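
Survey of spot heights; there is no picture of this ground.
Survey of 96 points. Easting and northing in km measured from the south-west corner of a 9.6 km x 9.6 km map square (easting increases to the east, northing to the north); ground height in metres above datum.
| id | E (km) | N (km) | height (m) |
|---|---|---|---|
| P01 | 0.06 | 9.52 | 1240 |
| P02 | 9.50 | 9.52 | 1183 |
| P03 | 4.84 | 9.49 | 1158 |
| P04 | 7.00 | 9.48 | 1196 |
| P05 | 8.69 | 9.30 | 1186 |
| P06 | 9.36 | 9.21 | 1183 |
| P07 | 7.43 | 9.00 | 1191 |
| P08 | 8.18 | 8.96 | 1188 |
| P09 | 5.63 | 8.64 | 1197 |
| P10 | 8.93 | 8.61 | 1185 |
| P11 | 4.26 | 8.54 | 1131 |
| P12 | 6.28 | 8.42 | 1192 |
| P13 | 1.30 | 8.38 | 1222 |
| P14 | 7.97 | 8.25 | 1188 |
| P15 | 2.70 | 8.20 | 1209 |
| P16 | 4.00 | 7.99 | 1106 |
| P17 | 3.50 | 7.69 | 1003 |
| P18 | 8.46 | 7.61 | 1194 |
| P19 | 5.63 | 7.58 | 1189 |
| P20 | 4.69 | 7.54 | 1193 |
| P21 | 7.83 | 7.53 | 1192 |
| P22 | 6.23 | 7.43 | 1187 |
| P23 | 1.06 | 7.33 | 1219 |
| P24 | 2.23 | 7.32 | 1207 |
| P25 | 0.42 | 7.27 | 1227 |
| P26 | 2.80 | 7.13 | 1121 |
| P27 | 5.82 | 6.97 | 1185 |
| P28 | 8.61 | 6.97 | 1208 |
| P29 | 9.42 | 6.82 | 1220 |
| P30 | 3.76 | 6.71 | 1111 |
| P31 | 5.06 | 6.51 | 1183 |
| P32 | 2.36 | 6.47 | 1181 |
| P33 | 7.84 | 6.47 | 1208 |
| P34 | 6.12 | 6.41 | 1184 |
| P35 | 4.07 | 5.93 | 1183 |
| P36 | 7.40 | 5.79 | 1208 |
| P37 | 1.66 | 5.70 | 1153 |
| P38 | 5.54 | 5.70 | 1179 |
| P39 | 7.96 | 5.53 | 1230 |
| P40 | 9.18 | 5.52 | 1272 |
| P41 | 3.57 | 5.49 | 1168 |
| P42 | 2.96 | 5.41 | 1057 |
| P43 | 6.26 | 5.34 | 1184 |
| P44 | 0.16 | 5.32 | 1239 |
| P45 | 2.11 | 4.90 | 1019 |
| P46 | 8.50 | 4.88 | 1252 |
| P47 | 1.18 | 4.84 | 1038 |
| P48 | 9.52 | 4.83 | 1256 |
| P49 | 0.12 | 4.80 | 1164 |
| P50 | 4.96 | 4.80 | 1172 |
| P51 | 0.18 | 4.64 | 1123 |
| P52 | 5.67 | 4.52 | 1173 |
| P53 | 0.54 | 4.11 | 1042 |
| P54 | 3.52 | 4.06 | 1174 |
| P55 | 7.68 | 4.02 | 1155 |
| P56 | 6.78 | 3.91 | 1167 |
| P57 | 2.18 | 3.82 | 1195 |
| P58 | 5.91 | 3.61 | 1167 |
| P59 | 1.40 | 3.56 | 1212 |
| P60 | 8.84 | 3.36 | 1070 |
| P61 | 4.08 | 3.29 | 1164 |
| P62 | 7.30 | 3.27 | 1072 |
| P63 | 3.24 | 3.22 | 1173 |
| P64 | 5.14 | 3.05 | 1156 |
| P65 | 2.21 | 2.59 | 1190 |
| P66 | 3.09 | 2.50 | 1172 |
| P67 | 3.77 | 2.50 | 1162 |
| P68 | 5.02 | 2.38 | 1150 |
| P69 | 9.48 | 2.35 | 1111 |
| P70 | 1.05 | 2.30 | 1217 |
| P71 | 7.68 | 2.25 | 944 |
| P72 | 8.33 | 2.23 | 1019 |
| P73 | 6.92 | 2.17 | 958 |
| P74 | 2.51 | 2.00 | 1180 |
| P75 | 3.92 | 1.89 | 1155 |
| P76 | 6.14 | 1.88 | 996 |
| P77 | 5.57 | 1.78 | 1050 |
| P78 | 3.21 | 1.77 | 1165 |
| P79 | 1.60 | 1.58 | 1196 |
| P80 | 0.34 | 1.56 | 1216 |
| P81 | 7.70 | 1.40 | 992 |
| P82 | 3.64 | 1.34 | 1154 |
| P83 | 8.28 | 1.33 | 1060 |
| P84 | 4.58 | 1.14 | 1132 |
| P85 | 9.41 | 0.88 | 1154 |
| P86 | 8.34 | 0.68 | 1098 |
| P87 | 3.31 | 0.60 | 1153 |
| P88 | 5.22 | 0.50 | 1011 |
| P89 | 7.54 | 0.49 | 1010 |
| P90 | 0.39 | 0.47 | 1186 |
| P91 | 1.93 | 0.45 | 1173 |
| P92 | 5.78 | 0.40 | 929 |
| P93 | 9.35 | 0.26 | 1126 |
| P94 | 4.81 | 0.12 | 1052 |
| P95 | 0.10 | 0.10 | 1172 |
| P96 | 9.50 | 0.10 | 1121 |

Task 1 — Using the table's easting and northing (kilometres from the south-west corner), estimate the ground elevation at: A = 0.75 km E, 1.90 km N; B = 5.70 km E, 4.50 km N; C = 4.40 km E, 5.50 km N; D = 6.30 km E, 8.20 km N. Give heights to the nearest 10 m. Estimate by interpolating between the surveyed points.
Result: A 1220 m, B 1170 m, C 1180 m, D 1190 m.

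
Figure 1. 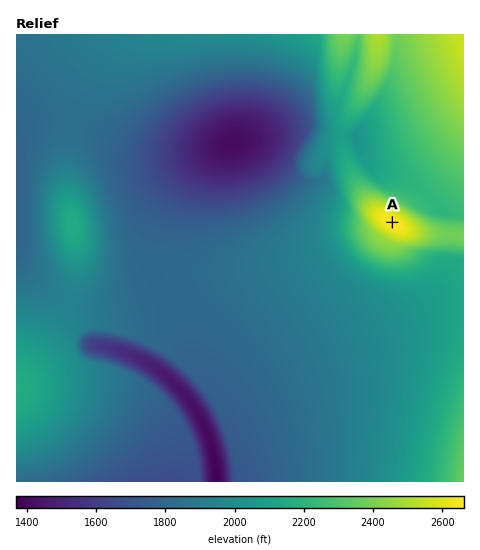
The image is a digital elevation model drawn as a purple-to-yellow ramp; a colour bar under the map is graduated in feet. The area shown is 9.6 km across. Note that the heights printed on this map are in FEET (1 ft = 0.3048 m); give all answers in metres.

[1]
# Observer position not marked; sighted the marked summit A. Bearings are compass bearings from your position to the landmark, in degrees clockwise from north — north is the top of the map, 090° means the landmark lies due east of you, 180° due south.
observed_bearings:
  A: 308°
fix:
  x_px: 433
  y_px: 254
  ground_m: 668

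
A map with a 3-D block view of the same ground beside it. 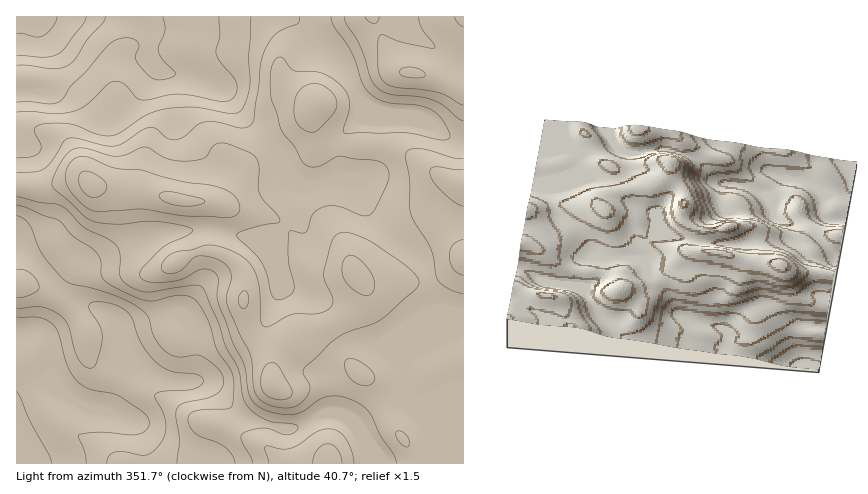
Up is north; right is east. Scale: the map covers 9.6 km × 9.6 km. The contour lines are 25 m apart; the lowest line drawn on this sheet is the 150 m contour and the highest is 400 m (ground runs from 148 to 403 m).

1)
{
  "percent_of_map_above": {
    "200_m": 93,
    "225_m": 86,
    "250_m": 77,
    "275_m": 68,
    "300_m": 62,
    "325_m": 45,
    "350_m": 19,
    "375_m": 5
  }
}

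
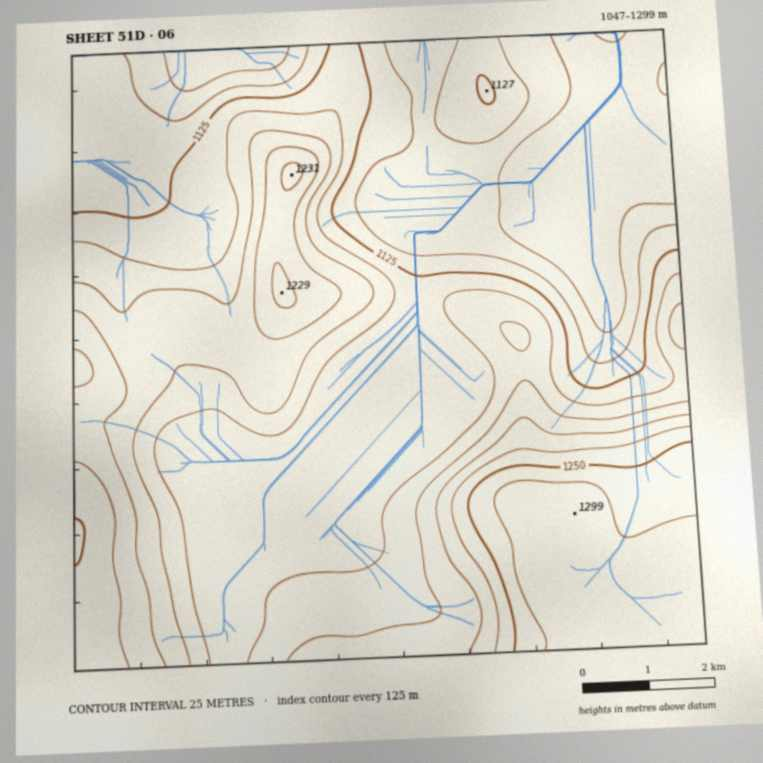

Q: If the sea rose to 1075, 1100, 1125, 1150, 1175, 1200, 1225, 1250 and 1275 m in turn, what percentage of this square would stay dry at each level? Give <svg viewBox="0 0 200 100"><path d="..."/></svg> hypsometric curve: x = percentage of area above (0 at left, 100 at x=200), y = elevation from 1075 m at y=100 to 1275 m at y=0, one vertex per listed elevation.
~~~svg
<svg viewBox="0 0 200 100"><path d="M180 100l-19-12-22-13-46-13-28-12-24-12-13-13-9-13-6-12"/></svg>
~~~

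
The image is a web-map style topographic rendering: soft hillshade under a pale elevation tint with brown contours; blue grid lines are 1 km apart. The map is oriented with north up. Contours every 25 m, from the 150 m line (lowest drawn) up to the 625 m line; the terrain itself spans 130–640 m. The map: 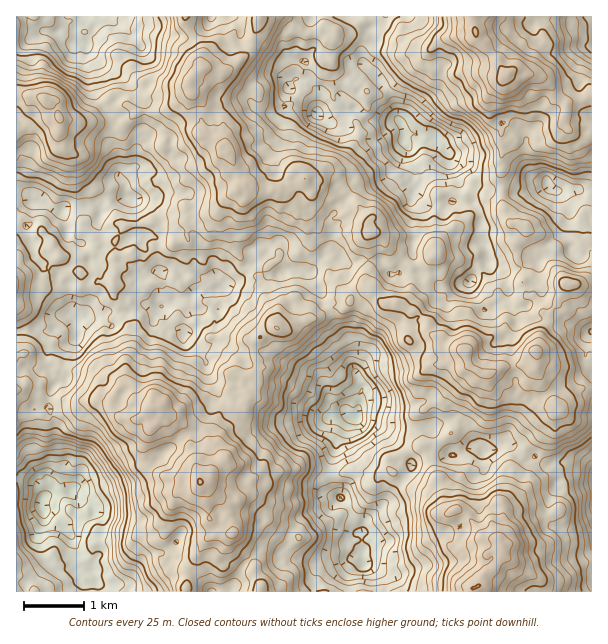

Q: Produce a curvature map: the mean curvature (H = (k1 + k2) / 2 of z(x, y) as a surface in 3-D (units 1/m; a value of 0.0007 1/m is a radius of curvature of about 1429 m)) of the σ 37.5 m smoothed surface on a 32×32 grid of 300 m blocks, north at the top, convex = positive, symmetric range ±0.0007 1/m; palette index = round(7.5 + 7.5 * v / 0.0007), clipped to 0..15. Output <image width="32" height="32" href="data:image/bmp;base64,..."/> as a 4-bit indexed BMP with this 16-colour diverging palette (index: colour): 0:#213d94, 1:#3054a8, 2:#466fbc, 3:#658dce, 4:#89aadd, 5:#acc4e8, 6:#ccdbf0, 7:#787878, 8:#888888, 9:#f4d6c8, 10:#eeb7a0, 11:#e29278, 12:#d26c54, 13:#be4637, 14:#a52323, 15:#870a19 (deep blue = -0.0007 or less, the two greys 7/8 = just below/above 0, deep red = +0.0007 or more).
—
<image width="32" height="32" href="data:image/bmp;base64,Qk12AgAAAAAAAHYAAAAoAAAAIAAAACAAAAABAAQAAAAAAAACAAATCwAAEwsAABAAAAAAAAAAlD0hAKhUMAC8b0YAzo1lAN2qiQDoxKwA8NvMAHh4eACIiIgAyNb0AKC37gB4kuIAVGzSADdGvgAjI6UAGQqHAEuVRAePFQ+aJ1pRiP+1fcWkdklqmn1MGTcghVFWu6VXNrV36Ve6hEqWVkjKqb5rmVRVl9iAyvaZ2FJ0iTrNcXpAugCn1aaUqEV2ZL/2iWf1cHBkqbnHqnkxD0iWhNujmTGENbq56Fq7WsnWb4NYl6dnQDy0Cn7Iq9GZ13MFOTRECltZfVZ6OWNnWGe5wkJsunxsX8m5ZpYYAwF5glWjm9xFnNhu2miso3M0KKhZyXrZtxWai4pYfGhokF6Um7SYWVaYyYZ4DIuFOAaG6qvousP2YLjXg3V5aWhzD1j8E/+kFKJyk2Kny/2WJYqMW5V4UMYjV4V4ZHbl6bnZtJc3Woloimx3ZoVojUW6y4VExqSrtzqLV3hjWiQsXiRYMIWm/4XYWbhmdaaoZSVXj7gaRjBaZJhFypeCNKSux39Ta5mMbjxNu2ioh2q1bdZm1V75R0IGOAV6e9eYpZzBNzS6VWszqYZaZTnJt8Z3FU6ph1AjiJxgQ4iZqE/dynmWJtsQpzb8l4qTn5RYeoZgoyOrrMuW1nhzOtuKa4BLc0Ay2SjoSMqmyKdpZjkFeBBaq7J10t/1bJWNhh1IaV6VaHjNVqlblUWJrpxmNGmXCrmq3895TRI8oGzn+Dd/EozDJLunWAdDazSVt15HbaZ7rq+lW3R3eYZkTwZfiZ+ZaxOcNyhK"/>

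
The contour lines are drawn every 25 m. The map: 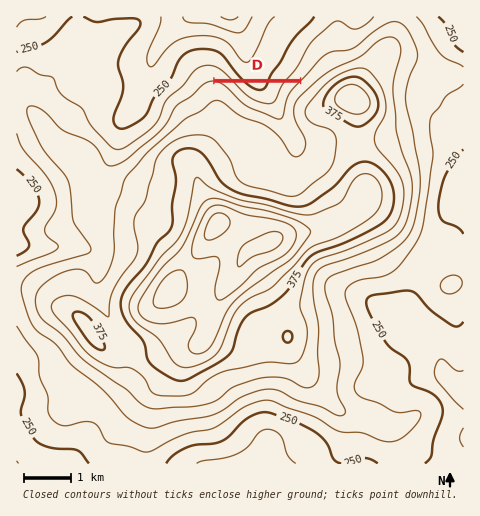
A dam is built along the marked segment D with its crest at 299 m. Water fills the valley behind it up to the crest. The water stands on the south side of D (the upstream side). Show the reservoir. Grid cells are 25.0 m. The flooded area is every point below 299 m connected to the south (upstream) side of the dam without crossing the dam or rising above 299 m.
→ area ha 71.8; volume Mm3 16.51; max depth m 57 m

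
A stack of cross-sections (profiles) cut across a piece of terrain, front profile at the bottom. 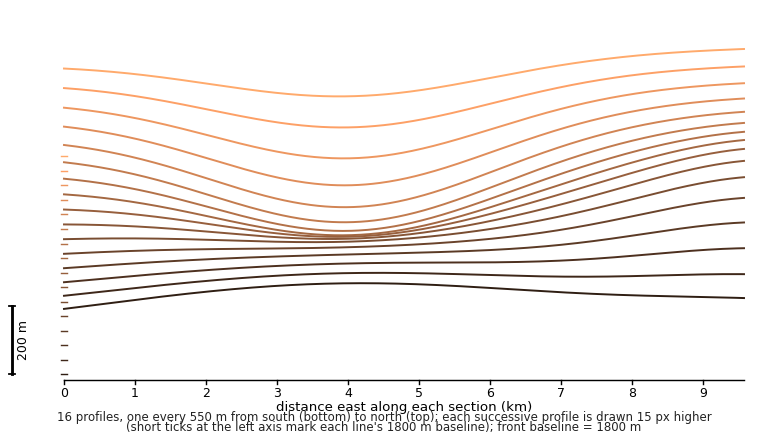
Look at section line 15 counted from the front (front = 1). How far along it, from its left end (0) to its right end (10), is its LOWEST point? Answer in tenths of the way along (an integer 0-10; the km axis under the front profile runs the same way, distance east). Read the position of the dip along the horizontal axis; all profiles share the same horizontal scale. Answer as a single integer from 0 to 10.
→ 4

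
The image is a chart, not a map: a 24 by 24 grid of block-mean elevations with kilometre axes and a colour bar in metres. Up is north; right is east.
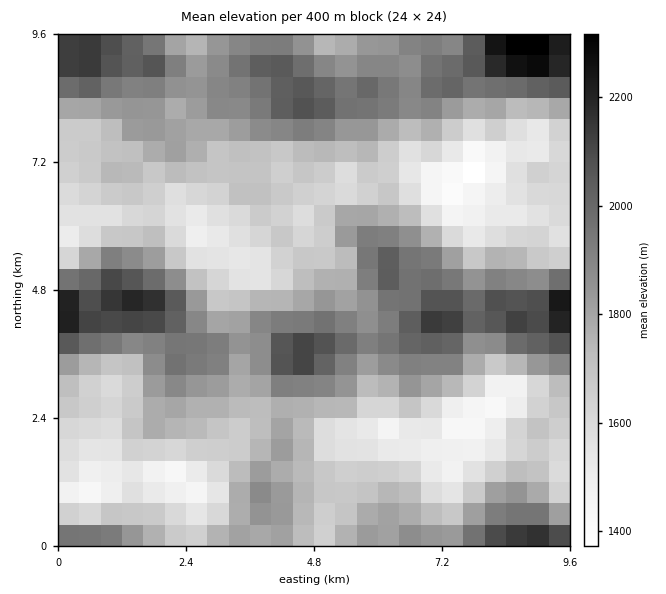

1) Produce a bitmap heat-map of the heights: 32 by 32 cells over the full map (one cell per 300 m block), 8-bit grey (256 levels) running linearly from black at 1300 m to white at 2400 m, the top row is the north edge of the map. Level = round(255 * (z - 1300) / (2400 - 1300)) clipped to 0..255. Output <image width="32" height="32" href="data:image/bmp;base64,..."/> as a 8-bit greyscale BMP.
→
<image width="32" height="32" href="data:image/bmp;base64,Qk02CAAAAAAAADYEAAAoAAAAIAAAACAAAAABAAgAAAAAAAAEAAATCwAAEwsAAAABAAAAAAAAAAAAAAEBAQACAgIAAwMDAAQEBAAFBQUABgYGAAcHBwAICAgACQkJAAoKCgALCwsADAwMAA0NDQAODg4ADw8PABAQEAAREREAEhISABMTEwAUFBQAFRUVABYWFgAXFxcAGBgYABkZGQAaGhoAGxsbABwcHAAdHR0AHh4eAB8fHwAgICAAISEhACIiIgAjIyMAJCQkACUlJQAmJiYAJycnACgoKAApKSkAKioqACsrKwAsLCwALS0tAC4uLgAvLy8AMDAwADExMQAyMjIAMzMzADQ0NAA1NTUANjY2ADc3NwA4ODgAOTk5ADo6OgA7OzsAPDw8AD09PQA+Pj4APz8/AEBAQABBQUEAQkJCAENDQwBEREQARUVFAEZGRgBHR0cASEhIAElJSQBKSkoAS0tLAExMTABNTU0ATk5OAE9PTwBQUFAAUVFRAFJSUgBTU1MAVFRUAFVVVQBWVlYAV1dXAFhYWABZWVkAWlpaAFtbWwBcXFwAXV1dAF5eXgBfX18AYGBgAGFhYQBiYmIAY2NjAGRkZABlZWUAZmZmAGdnZwBoaGgAaWlpAGpqagBra2sAbGxsAG1tbQBubm4Ab29vAHBwcABxcXEAcnJyAHNzcwB0dHQAdXV1AHZ2dgB3d3cAeHh4AHl5eQB6enoAe3t7AHx8fAB9fX0Afn5+AH9/fwCAgIAAgYGBAIKCggCDg4MAhISEAIWFhQCGhoYAh4eHAIiIiACJiYkAioqKAIuLiwCMjIwAjY2NAI6OjgCPj48AkJCQAJGRkQCSkpIAk5OTAJSUlACVlZUAlpaWAJeXlwCYmJgAmZmZAJqamgCbm5sAnJycAJ2dnQCenp4An5+fAKCgoAChoaEAoqKiAKOjowCkpKQApaWlAKampgCnp6cAqKioAKmpqQCqqqoAq6urAKysrACtra0Arq6uAK+vrwCwsLAAsbGxALKysgCzs7MAtLS0ALW1tQC2trYAt7e3ALi4uAC5ubkAurq6ALu7uwC8vLwAvb29AL6+vgC/v78AwMDAAMHBwQDCwsIAw8PDAMTExADFxcUAxsbGAMfHxwDIyMgAycnJAMrKygDLy8sAzMzMAM3NzQDOzs4Az8/PANDQ0ADR0dEA0tLSANPT0wDU1NQA1dXVANbW1gDX19cA2NjYANnZ2QDa2toA29vbANzc3ADd3d0A3t7eAN/f3wDg4OAA4eHhAOLi4gDj4+MA5OTkAOXl5QDm5uYA5+fnAOjo6ADp6ekA6urqAOvr6wDs7OwA7e3tAO7u7gDv7+8A8PDwAPHx8QDy8vIA8/PzAPT09AD19fUA9vb2APf39wD4+PgA+fn5APr6+gD7+/sA/Pz8AP39/QD+/v4A////AKKXppWGdmhUT2Vzd3B3cWBQXnF7dn+JgYCHtb/Ly8+6bmdsc2hfWUtDTV9xdYB0X09WbHt6eHRnYnOQoKKhqYk5KzRCSU1HOioxSXaHhXJmVldgZ21uY1hMY3mLj5J8YCsdJSs/Ni4mIStMdYaFcWdZV1NaZGpSOjNCXnh8d15FPCkpLjgpIBotNVJofHRoZV1WTFdVUUowKTNKVmhiWkBGPTc4Q0E3N0ZMUlxudHZkSEVLRT86NiknJjU8Tk1QREE9Nz5UXFxYWVdSUWB0eWBEMzY1KSozMC4nLjJHW1dLTElIRVhsdGloX1xSXW53YEQ/PDEjLj0yHxgkL0hZW1JXVE5LVWZ0bmpnamFeaGtpYWVaQUNTVD4qIB4dL0RcWGBZT0VKaIF/dnRyamt7gHt/gW5aWm50X09CMBseNE1bZFNJR1Nvi5KJgX5weJKmn5SRemhzh4R/fG9NNDJLZ2+DdWhfXneRnJeVhnF/p8DArJ2Ee4eQkZCRgmJebYGJkKuekYyDho6XlpeNf3+kvsC2rJeQlJ+hpKOIeYKYpaqvy7y4sa2kqpyThn18iZugqKigioqXpK/EwKGYqLqtusjfwb3AzsXGqopqZ3KBh36GjI1/go2dssbFsKy7wbrI3dW3usnNzcCogl5OWGFkYnN9dW+HnJScs7OfoLizqcLbpqOwwbarnohlU0Q7PERSZnBpepWrnpmemoeHlpKImKpddJamn4t4YUpDPjYyPVVdXFZvm7KglpuLb2x5cmlgaThNa31ycGhHMjU4OD1RVFFRYX2ZoZuVh2pSSF5bWEo+LzdKUFNgWEItLjhCSVlRSE5uipGNhXZgQy80PkZMST09Pjw7RUtLOjA3QURTUkhBUXF8d3FrXz8pIDExMzk/Rj5DQU9STEw4QkFQVVxaT0lPUFRZX1VAIxsoLjM0PUZFSUxbXF9aTUpRUVliX1dUVk9BQEtSSSwgFBcgLT1HTEpRU1xoZV9caV9gVl1eUFFdWEtDX1dBKCUhEhElPkxRS1JbWGBbbG13bmBZX1tVVGFiX11nVT86RzUcFic2NT1KUlBUX255enlyamZwdnl2gn10c3BlWFZfTTc3QzovNE1eWV9qfn17cHF3eoOOmpylno+FiYBveHpkTlFgTDxHWHl0f4GAgHlteYaMipShsLmwpJadmo6NjoR2dXhra3N5mKCbj4yLh31+iIuPlqCrtKmbm6aYjoyjp5eQmJedn6e2wb2nnqamjICFj5ilsa2lnImLl5WHiaKiqLG+xtfQxcfEwrOtsqmCcXeNmKWmppF+doCEgoGPmJumv+Dt7evRvb3Is6eZh2tkdoWIjI+LeWVkb3+AhZKNhpDH2+rn6s4="/>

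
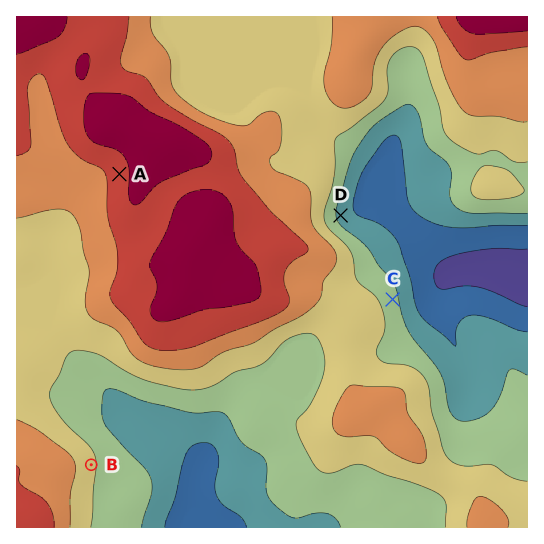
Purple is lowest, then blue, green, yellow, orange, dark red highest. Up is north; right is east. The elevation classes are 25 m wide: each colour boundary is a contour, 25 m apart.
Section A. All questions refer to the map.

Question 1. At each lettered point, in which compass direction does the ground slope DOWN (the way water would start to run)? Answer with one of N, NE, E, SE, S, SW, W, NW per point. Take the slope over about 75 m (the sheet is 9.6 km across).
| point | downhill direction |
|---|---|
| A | W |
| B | E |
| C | E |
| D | E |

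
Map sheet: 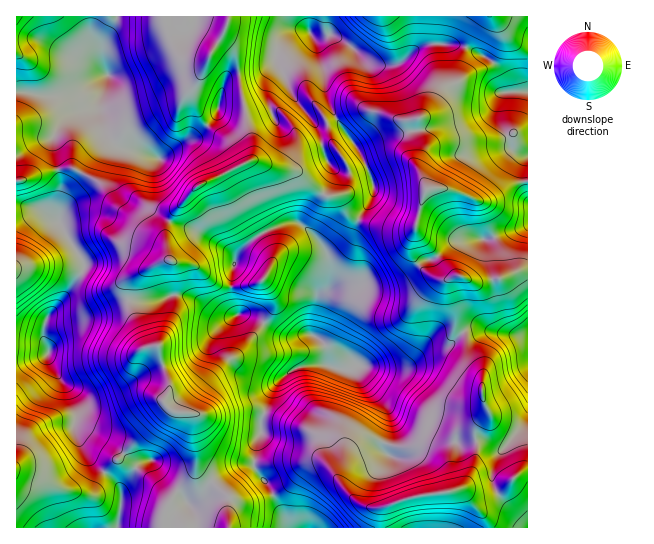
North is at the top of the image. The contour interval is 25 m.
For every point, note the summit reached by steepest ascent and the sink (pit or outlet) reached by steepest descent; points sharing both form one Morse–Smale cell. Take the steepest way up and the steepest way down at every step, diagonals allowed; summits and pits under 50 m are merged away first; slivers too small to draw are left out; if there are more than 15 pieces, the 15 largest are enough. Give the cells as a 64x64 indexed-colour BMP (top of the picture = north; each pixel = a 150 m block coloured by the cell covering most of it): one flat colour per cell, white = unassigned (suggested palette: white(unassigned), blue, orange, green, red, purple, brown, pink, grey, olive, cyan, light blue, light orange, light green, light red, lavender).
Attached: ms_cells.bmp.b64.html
<image width="64" height="64" href="data:image/bmp;base64,Qk12CAAAAAAAAHYAAAAoAAAAQAAAAEAAAAABAAQAAAAAAAAIAAATCwAAEwsAABAAAAAAAAAA////ALR3HwAOf/8ALKAsACgn1gC9Z5QAS1aMAMJ34wB/f38AIr28AM++FwDox64AeLv/AIrfmACWmP8A1bDFAJmZmZmZmZVVVSIiIiIiIiIiERERERERERERERERERERmZmZmZmZlVVVUiIiIiIiIiERERERERERERERERERERGZmZmZmZmVVVVSIiIiIiIiIREREREREREREREREREREZmZmZmZmZVVVVIiIiIiIiIRERERERERERERERERERERmZmZmZmZlVVVVSIiIiIiIhEREREREREREREREd3dERGZmZmZmZmQVVVVUiIiIiIhERERERERERERERER3d3dEZmZmZmZmQBVVVVVIiIiIhEREREREREREREREREd3d3RmZmZmZkAAAVVVVUiIiIiERERERERERERERERER3d3d2ZmZmZkAAAVVVVVSIiIiIRERERERERERERERERHd3d3ZmZmZmQAAVVVVVVIiIiIhERERERERERERERERER3d3dmZmZmQAAVVVVVVUiIiIiERERERERERERERERERHd3d2ZmZmZAFVVVVVVVSIiIiIRERERERERERERERERHd3d3ZmZmZAFVVVVVVVVIiIiIiERERERERERERERERER3d3dmZmZmVVVVVVVVVUiIiIiIRERERERERERERERERHd3d2ZmZmZVVVVVVVVIiIiIiIhERERERERERERERERER3d3ZmZmZVVVVVVVVIiIiIiIiERERERERERERERERERHd3dmZmZlVVVVVVVUiIiIiIiIhERERERERERERERERHd3d2ZmZmVVVVVVVVSIiIiIiIiEREREREREREREREREd3d3ZmZmVVVVVVVVVIiIiIiIiIhERERERERERERERER3d3dmZmVVVVVVVVVUiIiIiIiIiIRERERERERERERERHd3d2ZmVVVVVVVVVUiIiIiIiIiIiIiIzMzMzMxERERHd3d3e7pVVVVVVVVVSIiIiIiIiIiIiIjMzMzMzMREREd3d3d7u5VVVVVVVVVIiIiIiIiIiIiIiMzMzMzMzEREd3d3d3u7lVVVVVVVSIiIiIiIiIiIiIiMzMzMzMzMzMx3d3d3e7lVVVVVVVVIiIiIiIiIiIszMMzMzMzMzMzMzPd3QAA7u5VVVVVVVIiIiIiIiIiLMzMwzMzMzMzMzMzMAAAAADu7kRERVVVUiIiIiIicizMzMzDMzMzMzMzMzMwAAAAAO7u5ERERVUiIiIiInd8zMzMzMwzMzMzMzMzMzAAAAAA7u7uRERERHIiIiInd3zMzMzMzDMzMzMzMzMzMAAAAADu7u5EREREd3d3d3d3fMzMzMzMwzMzMzMzMzMAAAAAAO7u7uRERER3d3d3d3d8zMzMzMzDMzMzMzMzMwAAAAAA7u7u7kREREd3d3d3d3zMzMzMzMMzMzMzMzMzMzMzAADu7u7uREREREd3d3d3fMzMzMzMwzMzMzMzMzMzMzMwAO7u7u5EREREREd3d3d8zMzMzMzDMzMzMzMzMzMzMzAA7u7u7kRERERER3d3d3fMzMzMzMAzMzMzMzMzMzMzAADu7u7kRERERERHd3d3d3zMzMzMAAMzMzMzMzMzMzMAAO7u7kREREREREd3d3d3d8zMzMAAADMzMzMzMzMzMwAA7u7uRERERERER3d3d3d3d8zMAAAAMzNmZjMzMzMwAADu7uRERERERERHd3d3d3d3d3dwAAAGZmZmMzMzMzAAAO7uAERERERERER3d3d3d3d3d3AAC7ZmZmYzMzMzMAAAAAAAREREREREREd3d3d3d3d3dwALu2ZmZmMzMzMAAAAAAABERERERERERHd3d3d3d3d3ALu7tmZmYzMzOqoAAAAAAEREREREREREd3d3d3d3d3/7u7u2ZmZqOqqqqqAAAAAABEREREREREREd3d3d3d3//u7u2ZmZmqqqqqqqqoAAAAAREREREREREREd3d3d3///7u7ZmZmqqqqqqqqqgAAAABEREREREREREREd3/////7u7tmZmaqqqqqqqqqAAAAAARERERIRERERERE//////u7tmZmZqqqqqqqqqoAAAAAAEREiIiIRERERET/////u7u2ZmZmaqqqqqqqqgAAAAAABIiIiIiERERET/////+7u2ZmZmZqqqqqqqqqAAAAAAAIiIiIiIiERERP/////7u2ZmZmZqqqqqqqqqoAAAAAAAiIiIiIiIhERE/////7u2ZmZmZmqqqqqqqqqgAAAAAACIiIiIiIiIRET/////u7ZmZmZmZqqqqqqqqqAAAAAAAIiIiIiIiIhERP////u7ZmZmZmZmaqqqqqqqoAAAAAAAiIiIiIiIiERP////u7tmZmZmZmZmqqqqqqqgAAAAAACIiIiIiIiIhE////u7u2ZmZmZmZmaqqqqqoAAAAAAAAIiIiIiIiIiET///+7u7ZmZmZmZmZmaqqqoAAAAAAAAAiIiIiIiIiIhP///7u7ZmZmZmZmZmZqqqqgAAAAAAAACIiIiIiIiIiIu7/7u7tmZmZmZmZmZmqqqgAAAAAAAAAIiIiIiIgAiIi7u7u7u2ZmZgAABmZmZqqgAAAAAAAAAAiIiIiIAACIi7u7u7u7ZmZgAAAAZmZmoAAAAAAAAAAACIiIiIgAAAi7u7u7u7tmYAAAAAAAAAAAAAAAAAAAAAAIiIiIgAAAALu7u7u7sAYAAAAAAAAAAAAAAAAAAAAAAACIiIiAAAAAu7u7u7uwAAAAAAAAAAAAAAAAAAAAAAAAAIiIiIAAAAALu7u7u7AAAAAAAAAAAAAAAAAA"/>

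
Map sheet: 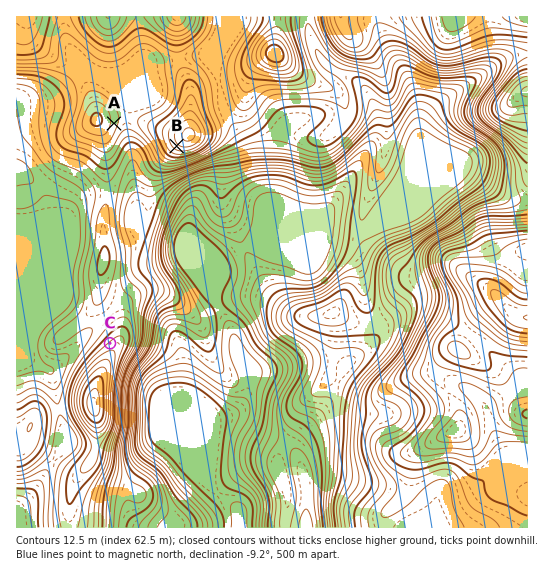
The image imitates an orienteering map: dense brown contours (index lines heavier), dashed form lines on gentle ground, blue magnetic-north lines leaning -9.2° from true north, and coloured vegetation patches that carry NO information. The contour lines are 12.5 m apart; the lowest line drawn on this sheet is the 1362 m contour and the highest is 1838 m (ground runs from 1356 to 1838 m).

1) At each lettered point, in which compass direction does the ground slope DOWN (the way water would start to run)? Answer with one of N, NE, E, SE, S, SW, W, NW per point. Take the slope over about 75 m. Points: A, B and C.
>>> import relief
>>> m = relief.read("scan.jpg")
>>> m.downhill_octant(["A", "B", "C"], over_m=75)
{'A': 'E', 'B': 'SW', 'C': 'NW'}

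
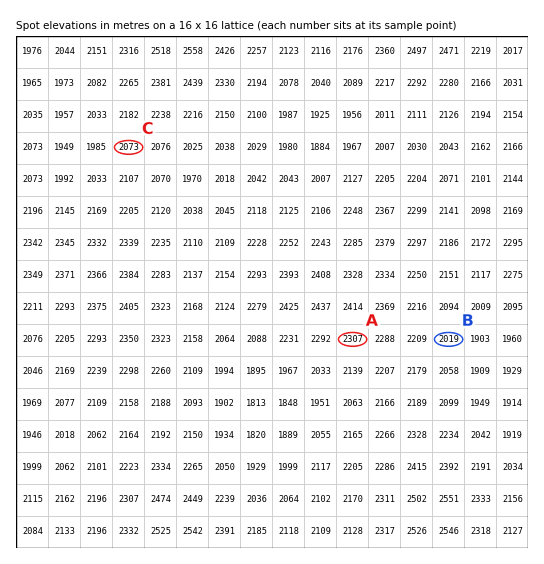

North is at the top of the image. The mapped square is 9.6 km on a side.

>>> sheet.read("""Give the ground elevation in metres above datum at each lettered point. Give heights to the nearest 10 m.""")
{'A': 2310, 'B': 2020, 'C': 2070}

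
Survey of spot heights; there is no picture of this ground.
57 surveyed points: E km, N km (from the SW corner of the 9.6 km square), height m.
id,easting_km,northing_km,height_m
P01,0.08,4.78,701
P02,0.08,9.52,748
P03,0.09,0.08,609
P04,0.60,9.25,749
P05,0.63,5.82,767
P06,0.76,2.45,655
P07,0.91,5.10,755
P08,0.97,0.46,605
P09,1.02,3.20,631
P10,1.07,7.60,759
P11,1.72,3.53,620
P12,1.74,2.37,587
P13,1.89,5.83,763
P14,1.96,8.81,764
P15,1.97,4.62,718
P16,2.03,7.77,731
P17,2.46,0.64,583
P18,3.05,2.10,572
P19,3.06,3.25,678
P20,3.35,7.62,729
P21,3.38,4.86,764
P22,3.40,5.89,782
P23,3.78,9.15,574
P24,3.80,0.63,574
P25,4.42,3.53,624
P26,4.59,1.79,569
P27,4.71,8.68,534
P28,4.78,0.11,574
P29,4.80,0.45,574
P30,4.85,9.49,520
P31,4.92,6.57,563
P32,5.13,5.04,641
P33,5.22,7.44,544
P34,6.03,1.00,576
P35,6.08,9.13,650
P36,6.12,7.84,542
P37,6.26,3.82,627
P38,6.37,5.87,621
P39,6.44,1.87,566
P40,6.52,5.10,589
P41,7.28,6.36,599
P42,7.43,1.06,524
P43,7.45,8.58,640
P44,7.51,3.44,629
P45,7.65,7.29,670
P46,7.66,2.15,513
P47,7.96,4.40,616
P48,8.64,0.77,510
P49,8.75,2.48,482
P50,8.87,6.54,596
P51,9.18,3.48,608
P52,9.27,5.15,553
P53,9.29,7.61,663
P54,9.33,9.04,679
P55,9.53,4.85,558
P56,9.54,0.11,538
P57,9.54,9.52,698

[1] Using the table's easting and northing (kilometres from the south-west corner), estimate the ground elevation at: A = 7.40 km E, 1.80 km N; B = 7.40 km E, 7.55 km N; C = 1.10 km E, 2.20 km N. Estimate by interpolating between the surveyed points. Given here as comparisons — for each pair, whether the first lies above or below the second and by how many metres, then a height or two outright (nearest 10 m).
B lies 160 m above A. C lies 130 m above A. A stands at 530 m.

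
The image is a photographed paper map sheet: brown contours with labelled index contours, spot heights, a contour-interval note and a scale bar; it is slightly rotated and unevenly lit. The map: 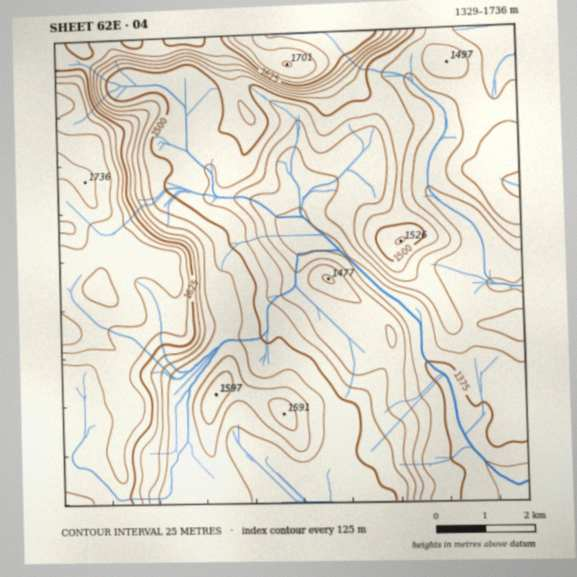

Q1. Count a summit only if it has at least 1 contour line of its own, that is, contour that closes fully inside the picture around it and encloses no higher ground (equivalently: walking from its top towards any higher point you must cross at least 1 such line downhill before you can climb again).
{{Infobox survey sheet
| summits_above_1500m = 5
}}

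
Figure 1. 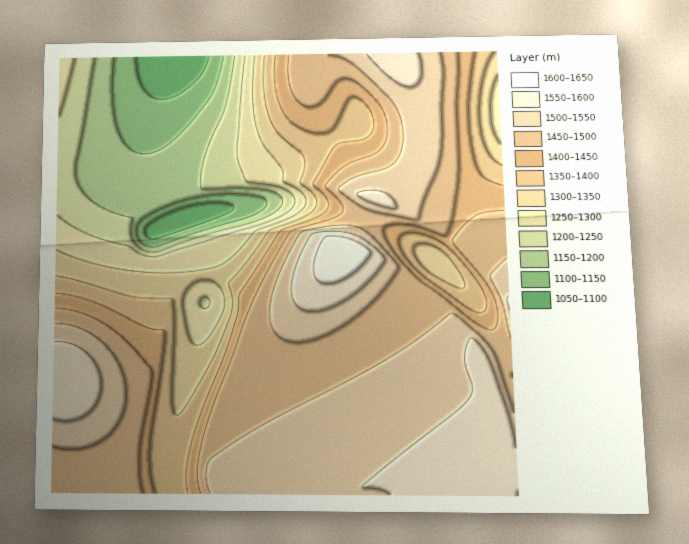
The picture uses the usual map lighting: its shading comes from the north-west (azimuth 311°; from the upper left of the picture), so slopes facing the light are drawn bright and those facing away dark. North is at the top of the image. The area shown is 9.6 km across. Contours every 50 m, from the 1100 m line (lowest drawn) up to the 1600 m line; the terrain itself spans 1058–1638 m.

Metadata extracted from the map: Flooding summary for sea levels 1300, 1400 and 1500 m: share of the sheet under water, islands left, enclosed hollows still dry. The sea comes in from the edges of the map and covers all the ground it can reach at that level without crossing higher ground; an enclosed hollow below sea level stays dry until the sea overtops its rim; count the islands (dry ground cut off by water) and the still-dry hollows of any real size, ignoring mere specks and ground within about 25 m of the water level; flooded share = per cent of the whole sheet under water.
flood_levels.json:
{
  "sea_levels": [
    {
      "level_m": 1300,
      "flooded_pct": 24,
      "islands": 0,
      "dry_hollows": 1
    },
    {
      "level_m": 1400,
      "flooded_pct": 38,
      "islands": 0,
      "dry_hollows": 1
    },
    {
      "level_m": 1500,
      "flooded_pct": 69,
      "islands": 1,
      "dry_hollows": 0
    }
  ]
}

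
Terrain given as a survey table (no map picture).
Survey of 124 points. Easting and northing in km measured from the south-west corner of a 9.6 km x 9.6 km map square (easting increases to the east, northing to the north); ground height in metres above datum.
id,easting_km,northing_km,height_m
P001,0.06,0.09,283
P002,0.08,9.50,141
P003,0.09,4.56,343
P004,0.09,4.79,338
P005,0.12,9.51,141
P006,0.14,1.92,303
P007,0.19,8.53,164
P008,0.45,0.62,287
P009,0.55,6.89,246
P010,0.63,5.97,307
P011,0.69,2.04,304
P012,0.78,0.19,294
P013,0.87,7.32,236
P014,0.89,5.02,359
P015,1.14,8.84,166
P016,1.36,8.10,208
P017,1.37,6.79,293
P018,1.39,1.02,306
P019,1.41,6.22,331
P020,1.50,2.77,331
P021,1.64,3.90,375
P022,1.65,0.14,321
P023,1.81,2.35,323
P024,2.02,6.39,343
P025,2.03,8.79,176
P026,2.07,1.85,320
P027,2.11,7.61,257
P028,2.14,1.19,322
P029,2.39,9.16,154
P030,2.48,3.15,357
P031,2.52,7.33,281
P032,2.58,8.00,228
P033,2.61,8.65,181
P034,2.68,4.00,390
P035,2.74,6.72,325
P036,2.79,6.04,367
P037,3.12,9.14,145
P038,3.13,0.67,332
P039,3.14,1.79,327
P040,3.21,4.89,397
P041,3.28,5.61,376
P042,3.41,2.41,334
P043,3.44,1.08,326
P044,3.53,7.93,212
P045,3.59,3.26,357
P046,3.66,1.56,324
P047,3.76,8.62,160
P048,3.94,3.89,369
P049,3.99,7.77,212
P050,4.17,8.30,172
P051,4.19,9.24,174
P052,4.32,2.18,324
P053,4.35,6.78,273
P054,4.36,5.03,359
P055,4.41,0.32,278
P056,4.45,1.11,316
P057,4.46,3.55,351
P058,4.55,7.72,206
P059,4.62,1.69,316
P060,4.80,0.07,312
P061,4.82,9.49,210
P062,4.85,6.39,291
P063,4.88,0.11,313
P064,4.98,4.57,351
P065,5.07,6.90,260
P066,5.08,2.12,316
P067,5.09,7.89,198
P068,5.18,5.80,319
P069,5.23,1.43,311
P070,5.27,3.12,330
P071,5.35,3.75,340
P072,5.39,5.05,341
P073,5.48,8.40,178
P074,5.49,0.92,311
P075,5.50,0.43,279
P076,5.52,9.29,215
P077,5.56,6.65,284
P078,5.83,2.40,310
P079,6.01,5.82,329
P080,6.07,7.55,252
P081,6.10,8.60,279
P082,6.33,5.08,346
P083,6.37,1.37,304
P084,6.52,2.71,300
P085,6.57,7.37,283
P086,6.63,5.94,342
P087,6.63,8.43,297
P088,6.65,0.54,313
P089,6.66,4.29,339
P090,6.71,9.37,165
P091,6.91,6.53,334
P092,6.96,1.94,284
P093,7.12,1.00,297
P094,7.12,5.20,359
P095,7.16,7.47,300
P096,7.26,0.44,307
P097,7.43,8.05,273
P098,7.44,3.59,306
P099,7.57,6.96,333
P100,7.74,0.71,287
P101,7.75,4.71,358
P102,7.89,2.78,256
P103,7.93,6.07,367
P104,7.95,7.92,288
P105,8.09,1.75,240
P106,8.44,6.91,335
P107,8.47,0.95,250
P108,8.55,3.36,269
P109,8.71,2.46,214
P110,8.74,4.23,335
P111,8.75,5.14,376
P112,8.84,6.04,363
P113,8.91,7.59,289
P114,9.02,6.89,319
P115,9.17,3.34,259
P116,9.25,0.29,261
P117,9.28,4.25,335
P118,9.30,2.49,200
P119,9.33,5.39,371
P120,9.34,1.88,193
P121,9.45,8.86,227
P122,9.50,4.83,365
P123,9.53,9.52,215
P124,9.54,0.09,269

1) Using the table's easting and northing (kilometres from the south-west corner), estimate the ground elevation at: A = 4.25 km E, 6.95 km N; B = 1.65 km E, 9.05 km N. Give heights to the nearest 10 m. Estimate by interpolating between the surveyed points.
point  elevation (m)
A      260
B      160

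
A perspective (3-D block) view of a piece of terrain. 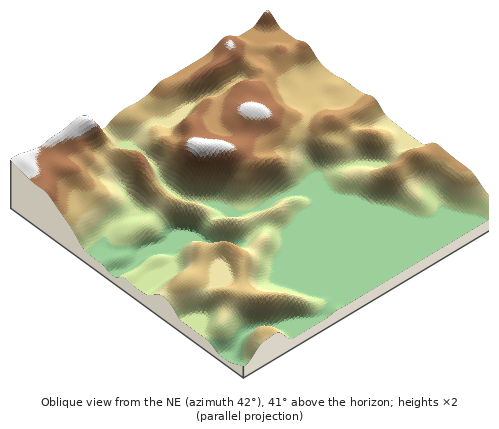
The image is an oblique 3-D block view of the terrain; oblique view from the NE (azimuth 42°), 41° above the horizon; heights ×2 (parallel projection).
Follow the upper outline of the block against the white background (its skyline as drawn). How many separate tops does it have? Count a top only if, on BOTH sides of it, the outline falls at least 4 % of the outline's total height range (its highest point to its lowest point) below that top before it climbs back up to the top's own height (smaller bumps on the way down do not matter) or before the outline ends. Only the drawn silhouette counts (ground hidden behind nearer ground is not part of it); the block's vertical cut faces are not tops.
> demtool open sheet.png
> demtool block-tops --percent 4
2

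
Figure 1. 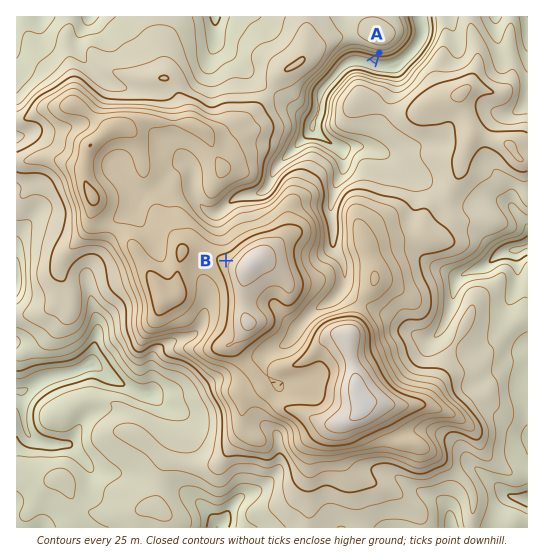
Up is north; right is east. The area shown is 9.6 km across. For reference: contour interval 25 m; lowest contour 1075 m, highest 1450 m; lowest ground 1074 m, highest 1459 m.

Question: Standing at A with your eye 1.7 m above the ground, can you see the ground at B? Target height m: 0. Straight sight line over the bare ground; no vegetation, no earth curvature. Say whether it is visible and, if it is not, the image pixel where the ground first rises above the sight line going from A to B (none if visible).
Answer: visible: false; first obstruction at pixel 361 78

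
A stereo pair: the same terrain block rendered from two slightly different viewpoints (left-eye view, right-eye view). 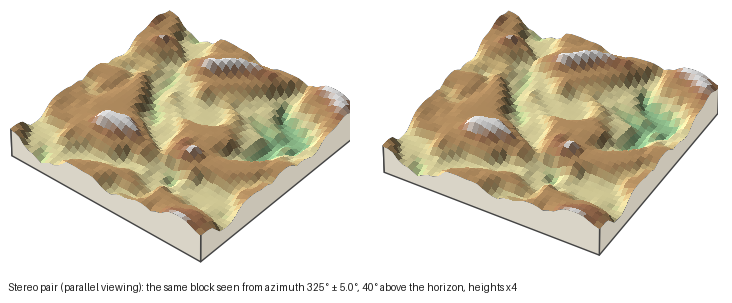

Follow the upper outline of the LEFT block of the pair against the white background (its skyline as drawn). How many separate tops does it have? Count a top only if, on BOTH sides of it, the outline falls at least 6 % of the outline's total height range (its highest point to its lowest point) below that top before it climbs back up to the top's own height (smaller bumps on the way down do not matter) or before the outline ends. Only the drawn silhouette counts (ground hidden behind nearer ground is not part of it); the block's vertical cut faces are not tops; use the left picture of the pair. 2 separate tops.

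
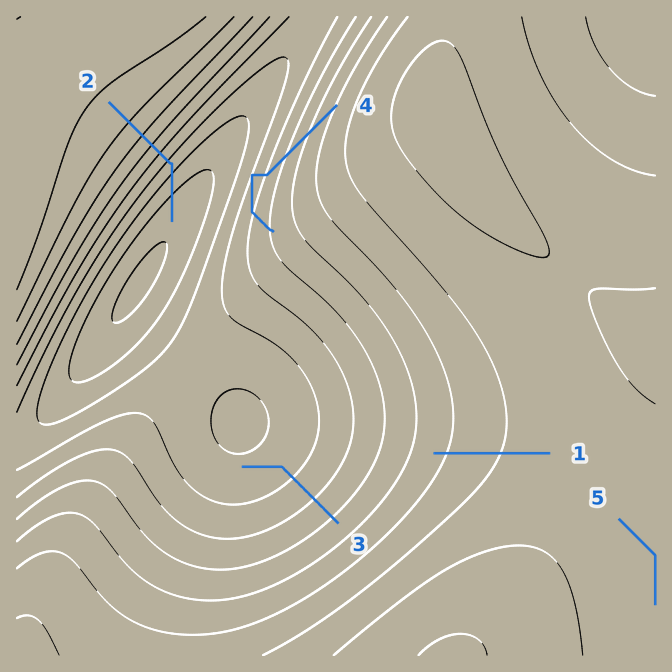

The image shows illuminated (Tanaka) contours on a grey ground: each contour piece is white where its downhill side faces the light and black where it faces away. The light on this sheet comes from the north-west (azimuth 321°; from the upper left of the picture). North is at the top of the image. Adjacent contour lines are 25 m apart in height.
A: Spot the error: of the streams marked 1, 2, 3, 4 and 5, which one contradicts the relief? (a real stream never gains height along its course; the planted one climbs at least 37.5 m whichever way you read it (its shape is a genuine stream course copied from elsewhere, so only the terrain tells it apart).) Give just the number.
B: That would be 4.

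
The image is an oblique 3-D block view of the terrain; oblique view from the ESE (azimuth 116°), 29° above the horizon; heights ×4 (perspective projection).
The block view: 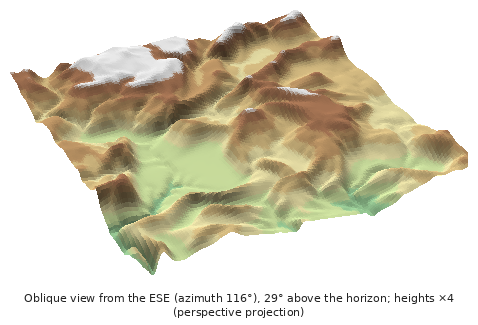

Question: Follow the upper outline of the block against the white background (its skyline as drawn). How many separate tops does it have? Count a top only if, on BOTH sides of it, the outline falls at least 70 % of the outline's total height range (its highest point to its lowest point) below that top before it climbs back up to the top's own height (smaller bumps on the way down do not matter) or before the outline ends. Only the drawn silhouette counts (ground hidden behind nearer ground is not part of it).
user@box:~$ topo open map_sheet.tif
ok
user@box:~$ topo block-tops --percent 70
0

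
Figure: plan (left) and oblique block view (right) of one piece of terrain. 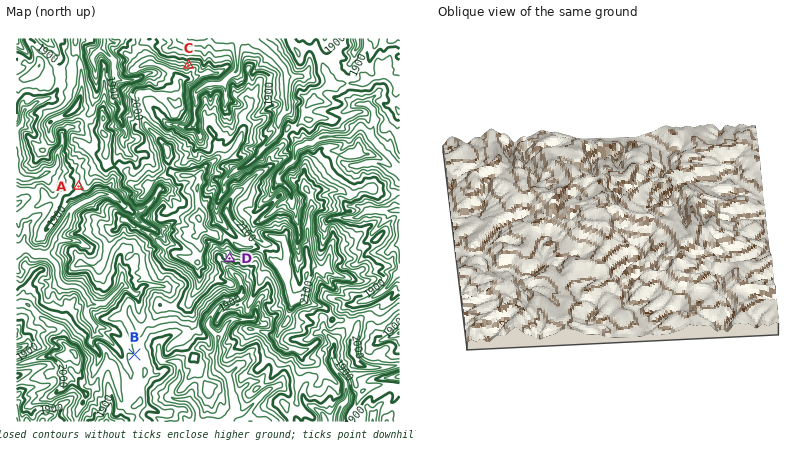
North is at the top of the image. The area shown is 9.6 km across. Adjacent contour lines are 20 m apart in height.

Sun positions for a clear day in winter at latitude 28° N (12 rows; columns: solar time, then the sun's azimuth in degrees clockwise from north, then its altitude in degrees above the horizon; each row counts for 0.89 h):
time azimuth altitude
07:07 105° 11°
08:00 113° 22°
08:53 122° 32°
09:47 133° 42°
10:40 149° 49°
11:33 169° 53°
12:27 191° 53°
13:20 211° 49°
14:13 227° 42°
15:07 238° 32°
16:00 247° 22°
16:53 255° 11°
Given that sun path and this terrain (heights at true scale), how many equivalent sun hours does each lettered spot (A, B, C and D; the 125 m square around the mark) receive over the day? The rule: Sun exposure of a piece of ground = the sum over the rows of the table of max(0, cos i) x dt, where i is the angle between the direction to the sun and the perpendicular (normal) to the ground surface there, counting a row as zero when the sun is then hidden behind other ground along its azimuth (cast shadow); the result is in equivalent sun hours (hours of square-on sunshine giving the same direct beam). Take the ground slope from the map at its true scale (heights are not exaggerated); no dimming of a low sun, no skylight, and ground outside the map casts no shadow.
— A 6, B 5.8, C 4.5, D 6.8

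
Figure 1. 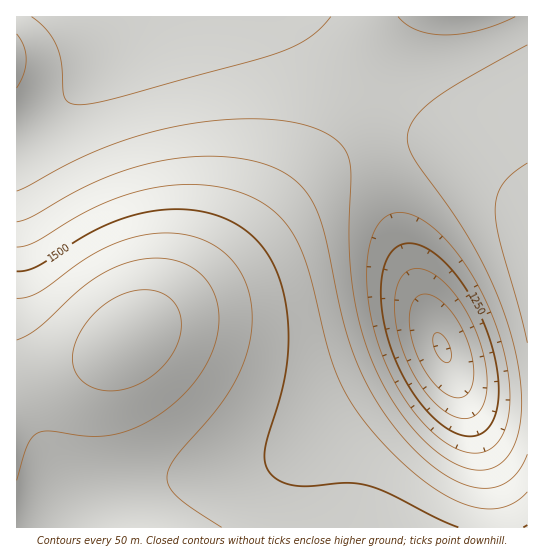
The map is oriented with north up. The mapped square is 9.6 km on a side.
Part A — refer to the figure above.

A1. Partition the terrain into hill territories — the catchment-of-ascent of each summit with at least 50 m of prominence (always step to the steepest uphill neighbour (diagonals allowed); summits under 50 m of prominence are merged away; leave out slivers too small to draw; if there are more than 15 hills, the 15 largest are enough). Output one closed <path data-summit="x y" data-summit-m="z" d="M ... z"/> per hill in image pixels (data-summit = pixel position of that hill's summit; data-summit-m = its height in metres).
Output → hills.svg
<path data-summit="129 338" data-summit-m="1681" d="M301 16l-187 0-9 31-20 34-30 31-29 23-10 4 1 389 511-1 0-122-34-2-15-4-9-6-14-15-19-40-29-75-48-166-12-23z"/><path data-summit="527 263" data-summit-m="1429" d="M311 16l-10 1 47 57 12 23 48 166 29 75 19 40 14 15 9 6 15 4 33 1 1-378-35 17-35 12-31 6-36 2-20-4-21-10-19-13z"/><path data-summit="17 59" data-summit-m="1369" d="M113 16l-97 1 1 122 9-4 29-23 30-31 20-34 8-25z"/>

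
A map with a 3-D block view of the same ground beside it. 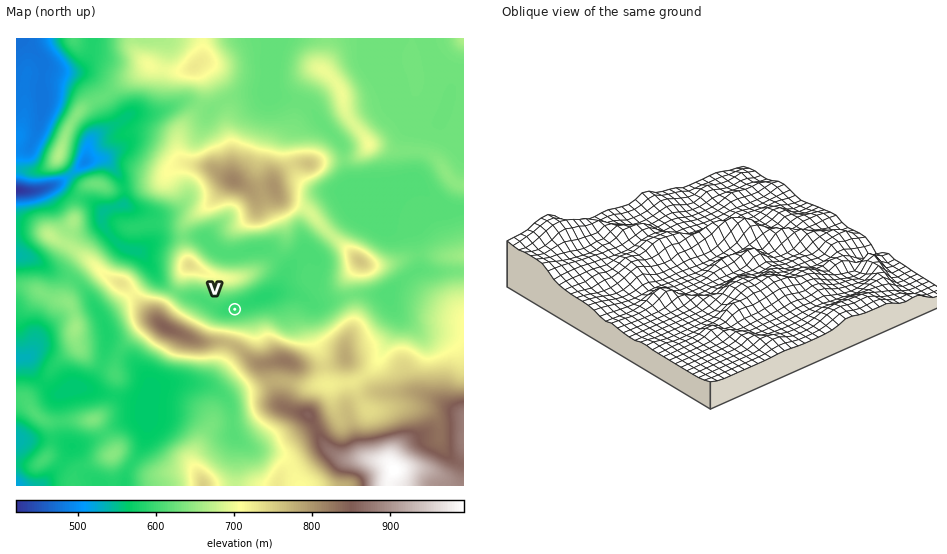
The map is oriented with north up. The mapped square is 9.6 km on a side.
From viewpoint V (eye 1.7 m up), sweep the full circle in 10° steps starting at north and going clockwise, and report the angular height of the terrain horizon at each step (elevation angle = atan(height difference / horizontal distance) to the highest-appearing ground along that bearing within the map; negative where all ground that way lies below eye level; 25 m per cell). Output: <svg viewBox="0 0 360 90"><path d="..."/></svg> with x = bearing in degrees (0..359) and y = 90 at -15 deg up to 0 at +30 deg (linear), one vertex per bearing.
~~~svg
<svg viewBox="0 0 360 90"><path d="M0 43l10 1 10 3 10 4 10 5 10 0 10 0 10-2 10 4 10-1 10-4 10-1 10-4 10-4 10-3 10-1 10-2 10-4 10-2 10-1 10 0 10 1 10 2 10 1 10 1 10 3 10 3 10 4 10 8 10 2 10-4 10-4 10-2 10-2 10-2 10 0"/></svg>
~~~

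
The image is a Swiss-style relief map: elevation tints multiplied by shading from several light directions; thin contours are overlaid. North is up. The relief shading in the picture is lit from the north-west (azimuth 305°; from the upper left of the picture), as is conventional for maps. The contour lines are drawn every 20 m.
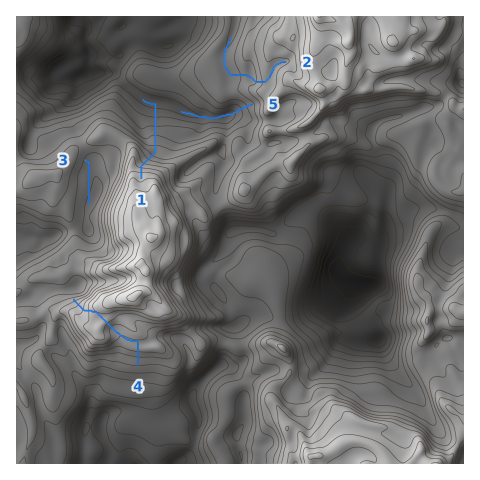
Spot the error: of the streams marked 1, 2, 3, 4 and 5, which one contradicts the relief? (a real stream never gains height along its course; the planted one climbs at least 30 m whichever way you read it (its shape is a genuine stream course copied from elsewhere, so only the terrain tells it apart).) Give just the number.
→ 4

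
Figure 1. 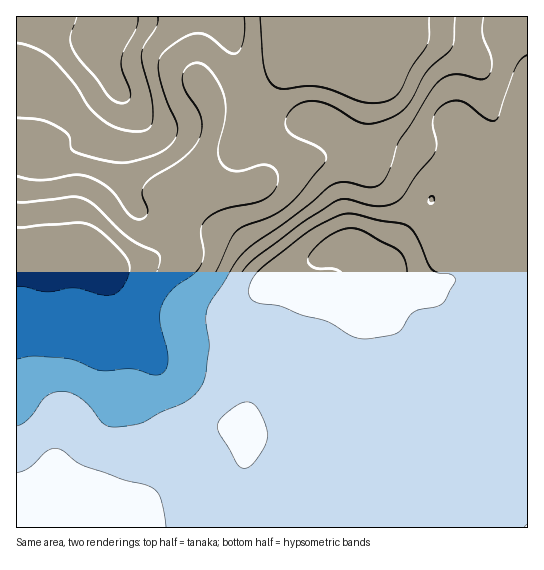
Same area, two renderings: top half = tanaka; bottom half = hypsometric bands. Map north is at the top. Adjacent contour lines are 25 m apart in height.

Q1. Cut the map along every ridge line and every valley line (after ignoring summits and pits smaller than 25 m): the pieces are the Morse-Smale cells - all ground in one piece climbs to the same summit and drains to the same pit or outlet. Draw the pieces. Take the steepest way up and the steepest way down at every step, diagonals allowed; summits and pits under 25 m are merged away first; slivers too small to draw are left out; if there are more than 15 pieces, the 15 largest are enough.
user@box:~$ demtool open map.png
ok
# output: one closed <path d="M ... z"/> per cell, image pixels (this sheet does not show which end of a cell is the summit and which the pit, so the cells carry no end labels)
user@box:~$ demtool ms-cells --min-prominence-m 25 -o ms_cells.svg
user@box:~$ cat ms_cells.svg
<path d="M250 95l-37 10 0 18-4 18-18 50-24 55-10 10-19 8-12 3-26-2 5 6 24 50 20 28 9 6 15 0 22-6 26 2 20-8 30-7 23 1 20 8 10 12 21 50 0 51 12 11 38 16 12 10-105 1-44 19-31-4-6 7-2 9 308 1 1-415-12 18-13 12-8 4-16 0-16-10-6 14-18 30-8 19-54-31-32-32-16-12-11-5-15 0-10 3-22-3-14-13z"/><path d="M226 16l-210 1 1 239 53-1 17 2 20 10 19 0 20-6 11-5 10-10 24-55 18-50 4-18 0-18 8-4 20-2 10-5-16-41z"/><path d="M70 255l-54 2 0 270 202 1 3-10 7-8-16-9-1-14-8-24-9-8-8-4-23-2-10-4-8-8-4-10-4-14 0-10 14-36 0-12-6-12-21-32-21-44-6-6-7-2z"/><path d="M527 16l-242 0 0 10 10 32-21 22-23 15 6 12 14 13 10 3 37-3 11 5 16 12 32 32 54 31 8-19 18-30 6-14 16 10 16 0 14-8 14-17 5-11z"/><path d="M287 336l-16 0-20 4-30 11-26-2-22 6-15 0-11-10 4 10 0 12-12 31-2 15 11 28 10 7 23 1 13 6 11 14 7 32 17 10 29 4 44-19 104 0-11-11-28-10-19-13-4-7 0-8 3-2 0-32-20-51-13-17-11-5z"/><path d="M283 16l-56 1 8 36 16 42 23-15 21-22z"/>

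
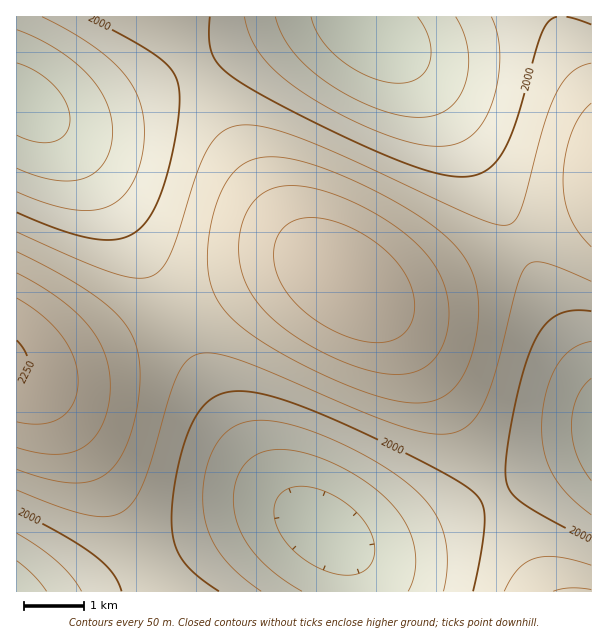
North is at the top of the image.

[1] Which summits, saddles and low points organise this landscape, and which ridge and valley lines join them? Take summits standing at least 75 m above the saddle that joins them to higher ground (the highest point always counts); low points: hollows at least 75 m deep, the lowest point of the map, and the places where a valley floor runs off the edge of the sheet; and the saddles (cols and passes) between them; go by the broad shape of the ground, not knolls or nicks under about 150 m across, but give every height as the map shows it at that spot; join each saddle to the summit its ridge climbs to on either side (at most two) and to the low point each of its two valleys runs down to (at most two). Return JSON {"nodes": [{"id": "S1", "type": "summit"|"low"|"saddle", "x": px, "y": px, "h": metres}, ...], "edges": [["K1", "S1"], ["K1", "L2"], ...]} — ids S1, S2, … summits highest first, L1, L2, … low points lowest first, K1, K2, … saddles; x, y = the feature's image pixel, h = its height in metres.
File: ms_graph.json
{"nodes": [
{"id": "S1", "type": "summit", "x": 17, "y": 360, "h": 2256},
{"id": "S2", "type": "summit", "x": 344, "y": 281, "h": 2246},
{"id": "S3", "type": "summit", "x": 591, "y": 177, "h": 2145},
{"id": "S4", "type": "summit", "x": 576, "y": 591, "h": 2106},
{"id": "L1", "type": "low", "x": 371, "y": 30, "h": 1816},
{"id": "L2", "type": "low", "x": 324, "y": 531, "h": 1826},
{"id": "L3", "type": "low", "x": 23, "y": 102, "h": 1830},
{"id": "L4", "type": "low", "x": 17, "y": 591, "h": 1865},
{"id": "L5", "type": "low", "x": 591, "y": 431, "h": 1871},
{"id": "K1", "type": "saddle", "x": 174, "y": 315, "h": 2068},
{"id": "K2", "type": "saddle", "x": 521, "y": 243, "h": 2054},
{"id": "K3", "type": "saddle", "x": 147, "y": 567, "h": 2017},
{"id": "K4", "type": "saddle", "x": 194, "y": 66, "h": 2007},
{"id": "K5", "type": "saddle", "x": 495, "y": 495, "h": 2004}],
"edges": [["K1", "S1"], ["K1", "S2"], ["K1", "L2"], ["K1", "L3"], ["K2", "S2"], ["K2", "S3"], ["K2", "L1"], ["K2", "L5"], ["K3", "S1"], ["K3", "L2"], ["K3", "L4"], ["K4", "S1"], ["K4", "S2"], ["K4", "L1"], ["K4", "L3"], ["K5", "S2"], ["K5", "S4"], ["K5", "L2"], ["K5", "L5"]]}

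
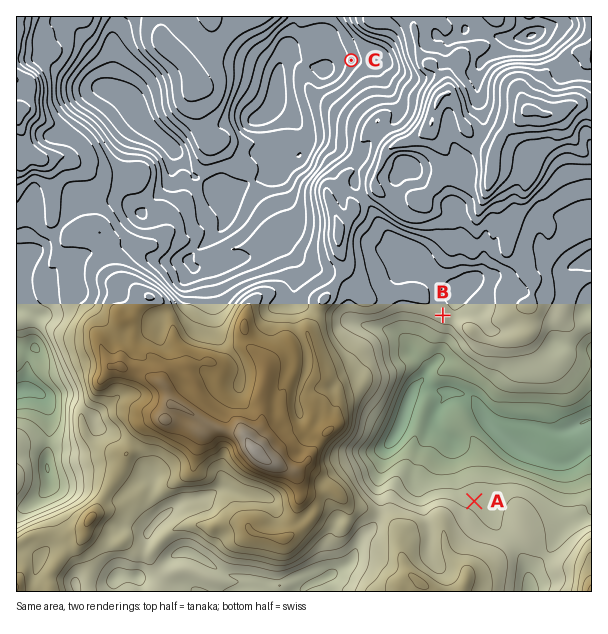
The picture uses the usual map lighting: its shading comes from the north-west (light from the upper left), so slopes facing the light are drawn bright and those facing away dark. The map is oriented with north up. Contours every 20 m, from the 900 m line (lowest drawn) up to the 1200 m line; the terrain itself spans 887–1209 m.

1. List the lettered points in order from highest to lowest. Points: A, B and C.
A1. B A C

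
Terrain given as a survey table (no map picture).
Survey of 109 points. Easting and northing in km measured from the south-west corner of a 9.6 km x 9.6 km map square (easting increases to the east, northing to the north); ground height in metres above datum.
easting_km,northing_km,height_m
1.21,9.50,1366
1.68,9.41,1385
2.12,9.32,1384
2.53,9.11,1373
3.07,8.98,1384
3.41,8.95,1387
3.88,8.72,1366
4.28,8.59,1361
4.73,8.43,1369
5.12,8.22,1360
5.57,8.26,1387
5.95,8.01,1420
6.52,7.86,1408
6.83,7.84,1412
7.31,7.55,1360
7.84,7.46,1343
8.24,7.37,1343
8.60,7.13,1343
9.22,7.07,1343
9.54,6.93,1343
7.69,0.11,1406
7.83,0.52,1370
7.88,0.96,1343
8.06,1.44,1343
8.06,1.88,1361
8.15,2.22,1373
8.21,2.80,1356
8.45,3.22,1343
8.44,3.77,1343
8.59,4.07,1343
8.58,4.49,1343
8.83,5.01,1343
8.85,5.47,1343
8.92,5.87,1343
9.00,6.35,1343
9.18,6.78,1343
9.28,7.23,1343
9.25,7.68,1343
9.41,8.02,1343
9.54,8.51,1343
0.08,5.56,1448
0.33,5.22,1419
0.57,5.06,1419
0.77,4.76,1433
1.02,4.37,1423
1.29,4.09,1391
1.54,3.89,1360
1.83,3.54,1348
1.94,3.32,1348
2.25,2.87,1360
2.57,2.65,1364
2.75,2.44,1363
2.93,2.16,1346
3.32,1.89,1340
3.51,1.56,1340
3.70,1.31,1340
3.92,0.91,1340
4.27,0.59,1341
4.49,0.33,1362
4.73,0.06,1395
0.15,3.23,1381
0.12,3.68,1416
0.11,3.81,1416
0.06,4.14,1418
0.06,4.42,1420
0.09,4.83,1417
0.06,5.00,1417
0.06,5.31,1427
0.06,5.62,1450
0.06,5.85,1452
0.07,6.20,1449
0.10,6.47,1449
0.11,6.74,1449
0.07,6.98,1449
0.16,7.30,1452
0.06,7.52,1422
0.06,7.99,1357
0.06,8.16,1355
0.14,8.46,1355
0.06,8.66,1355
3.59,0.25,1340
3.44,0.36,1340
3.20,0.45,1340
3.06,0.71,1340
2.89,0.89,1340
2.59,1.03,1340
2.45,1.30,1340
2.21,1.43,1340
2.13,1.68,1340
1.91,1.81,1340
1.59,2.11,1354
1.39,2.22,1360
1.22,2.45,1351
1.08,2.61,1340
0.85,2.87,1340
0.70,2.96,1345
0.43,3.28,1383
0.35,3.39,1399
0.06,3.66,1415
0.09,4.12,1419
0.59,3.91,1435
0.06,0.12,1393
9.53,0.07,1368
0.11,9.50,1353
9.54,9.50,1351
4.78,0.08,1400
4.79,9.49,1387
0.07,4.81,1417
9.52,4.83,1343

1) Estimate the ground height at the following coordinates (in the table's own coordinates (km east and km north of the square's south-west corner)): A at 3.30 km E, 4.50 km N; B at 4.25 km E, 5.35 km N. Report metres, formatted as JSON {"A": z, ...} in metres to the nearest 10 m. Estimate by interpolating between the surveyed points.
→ {"A": 1380, "B": 1400}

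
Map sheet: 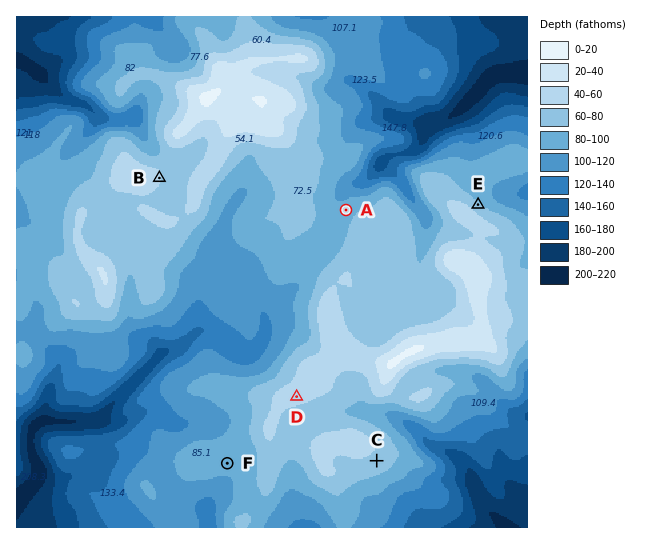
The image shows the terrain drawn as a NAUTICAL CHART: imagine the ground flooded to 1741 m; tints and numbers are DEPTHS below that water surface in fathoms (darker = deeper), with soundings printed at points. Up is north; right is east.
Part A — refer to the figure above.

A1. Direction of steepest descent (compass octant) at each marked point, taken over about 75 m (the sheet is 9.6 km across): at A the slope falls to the NW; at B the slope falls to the E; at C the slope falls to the SE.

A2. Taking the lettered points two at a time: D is higher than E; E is higher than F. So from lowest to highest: F E D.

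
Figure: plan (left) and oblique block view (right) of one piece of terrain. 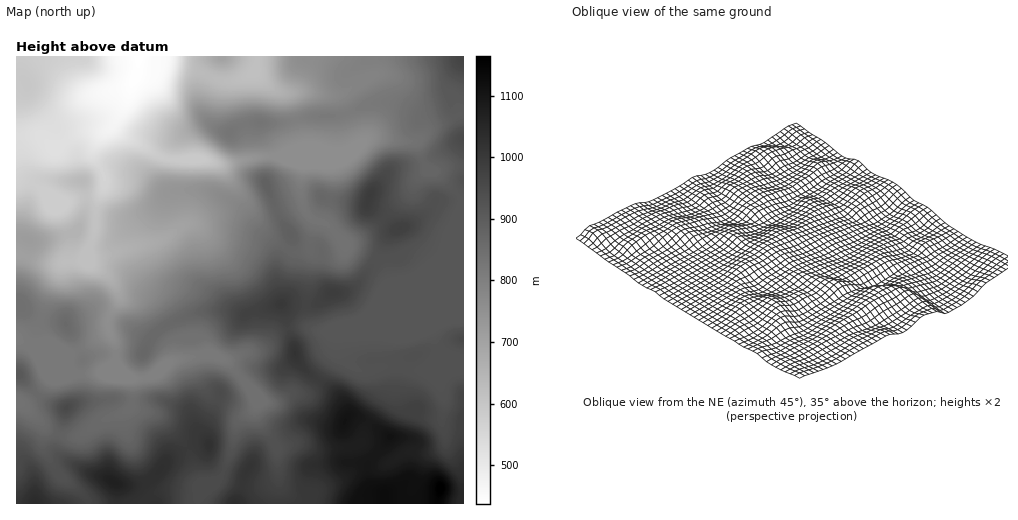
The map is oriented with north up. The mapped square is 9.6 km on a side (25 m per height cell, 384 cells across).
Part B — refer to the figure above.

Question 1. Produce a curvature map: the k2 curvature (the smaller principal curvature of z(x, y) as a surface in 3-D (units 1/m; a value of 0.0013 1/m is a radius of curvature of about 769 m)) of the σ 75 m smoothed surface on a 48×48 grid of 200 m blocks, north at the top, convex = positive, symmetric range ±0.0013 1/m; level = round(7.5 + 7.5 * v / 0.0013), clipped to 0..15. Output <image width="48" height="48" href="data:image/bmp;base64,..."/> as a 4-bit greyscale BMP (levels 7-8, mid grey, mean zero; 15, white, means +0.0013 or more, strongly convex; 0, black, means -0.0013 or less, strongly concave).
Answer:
<image width="48" height="48" href="data:image/bmp;base64,Qk32BAAAAAAAAHYAAAAoAAAAMAAAADAAAAABAAQAAAAAAIAEAAATCwAAEwsAABAAAAAAAAAAAAAAABEREQAiIiIAMzMzAERERABVVVUAZmZmAHd3dwCIiIgAmZmZAKqqqgC7u7sAzMzMAN3d3QDu7u4A////AFmXaGMzNEZ4dmZVmod3dndUiYd3d3ZlMFiGVBJXmHZmZ2ZjZmZmVndkV4iId3V7kEeGMTeJmGZ3ZmVUNnZlRnZmRGh3eHV7cFeDJGiJhkR4h2ZkF4hkN4hnhlZVaJVoIWdiV2ZZlSRoh2aGBJqDN5hXqHhlRWVEBodFdlRYgyR4hlaYAYlzRGVGZmdnVEQyN5hGYzRFQjV4dmeaIWhjVDNWVVZ4hnpxR4dUNERERVWIZneIQWdEdlV5mGZ5l4pRV3VDVlVVZ2VmR4d3UlZHd3Z3mHZndUIjaGREiXVVVWUyR4h3VDRXaJdnmYd2ITVlaEVlrIZndlVWaJhmZ1QyJWVXiYZDRomEV0VUaYdnl0aIZ5dXmEQjMzNHiHM1d4h0WGVDI0ZlVERVR4ZqtRJIdUVFiDRnh3dlaLc0UzMiIxACV3eJYBVplndlUiRXd2ZnZccnd2ZVc0YiNWZlImZph3ZlNGdmZmZ3dmNHdol3Q5uDMiMyFFVXaYZVZ3iHd4d3dkR3ZVZ4NJmFZmZDQyMzaZVWd3d3d4h3ZlZ1V3VVFXh2Z4dVh1RDSIRXd3d3ZmZ2eWd2eZdkKIiHdmZWiYZlRDNWd3d3d3d2Z3dmiYdzOYd3d3ZmeZd2ZkVUVWd3d3d3ZYhmioZ1JmZ3d3dneZd3iGeHZVZ3d3d3d5hmeXaJMkVWZ3d3iId4qGZ4iHVnd3d3d5hlZmepE3d2ZmZnd3d4mGV5mIZXd3d3d5l0RXiEBoh3h3h3dmZ4iHV5hndmd3d3d4dlRVQhV3d3iIh3ZlZ4d3ZmVGdmdnd3d0MzNDNGeId3eHd3ZmZ3dmVDM2d3eHd3d0VVRVZWVWd3d3dmZ3ZmZVVmU1Znd3d3d3iYVnRYdURVZ3dmZ3dmVmaIVEVmZWd3d4iYZoUniHZURXdmd3h2aHWGQ0R4iGZnd5h2VZcWeHeHVFVnd4hmiXVUNGRHmYdmd4dTNXcWmHeIhlZmd3ZHd1RFVohVeHd3Z3ZDQ2c2h3eIh2Z3Z3RXdkR2VZp1VmZ3dndGZDU0ZmeIh3d3d0JndzamVYmGVWaIdmVVVmUyRFaJh3eIdBWIdjemRHqYZVaYVmd2eJthZlWKh3eIQVm5djeGVGmHdlVlWHh2Z5oyeHZndmZjBXnKZUQzQ0d4h2VVZ3ZlREQ2h4dRAAAAAAARAlVWUxSKl2VmVXZmVmVHiIURMyABRCACV3d3djFHdlR3eHd3dndFdjNXiFJIqXd2ZmZmZlMiETRniWZ3d2ZTRWd3h0SIqWiHd2Zmd2VEVmRGmmZneId2RXh3hjiXiHiYd3d3h3ZWeIdURndmd3d3Y1eIY2qGeImXZniIh3dmeIdnZYh2Zmd3dUZ3M4mGZ4mGVXh3d3d3d4Zoh4iHZVVmd1VVFndmVVVCESI0RniHd3Z4d4iIdlRFZ2ZUJ3ZUQzMhEiNXdlZ4d2Z4ZoiHZmZVZ2d0F3UzM0VDeGZ4iGVWZWZ3Z4h3d3mGV2Z1FWU1ZVVFmod4iHdmZnd3eXd3d4qWV3aGFJh6t1U1iZd3d4h3d3d3mg=="/>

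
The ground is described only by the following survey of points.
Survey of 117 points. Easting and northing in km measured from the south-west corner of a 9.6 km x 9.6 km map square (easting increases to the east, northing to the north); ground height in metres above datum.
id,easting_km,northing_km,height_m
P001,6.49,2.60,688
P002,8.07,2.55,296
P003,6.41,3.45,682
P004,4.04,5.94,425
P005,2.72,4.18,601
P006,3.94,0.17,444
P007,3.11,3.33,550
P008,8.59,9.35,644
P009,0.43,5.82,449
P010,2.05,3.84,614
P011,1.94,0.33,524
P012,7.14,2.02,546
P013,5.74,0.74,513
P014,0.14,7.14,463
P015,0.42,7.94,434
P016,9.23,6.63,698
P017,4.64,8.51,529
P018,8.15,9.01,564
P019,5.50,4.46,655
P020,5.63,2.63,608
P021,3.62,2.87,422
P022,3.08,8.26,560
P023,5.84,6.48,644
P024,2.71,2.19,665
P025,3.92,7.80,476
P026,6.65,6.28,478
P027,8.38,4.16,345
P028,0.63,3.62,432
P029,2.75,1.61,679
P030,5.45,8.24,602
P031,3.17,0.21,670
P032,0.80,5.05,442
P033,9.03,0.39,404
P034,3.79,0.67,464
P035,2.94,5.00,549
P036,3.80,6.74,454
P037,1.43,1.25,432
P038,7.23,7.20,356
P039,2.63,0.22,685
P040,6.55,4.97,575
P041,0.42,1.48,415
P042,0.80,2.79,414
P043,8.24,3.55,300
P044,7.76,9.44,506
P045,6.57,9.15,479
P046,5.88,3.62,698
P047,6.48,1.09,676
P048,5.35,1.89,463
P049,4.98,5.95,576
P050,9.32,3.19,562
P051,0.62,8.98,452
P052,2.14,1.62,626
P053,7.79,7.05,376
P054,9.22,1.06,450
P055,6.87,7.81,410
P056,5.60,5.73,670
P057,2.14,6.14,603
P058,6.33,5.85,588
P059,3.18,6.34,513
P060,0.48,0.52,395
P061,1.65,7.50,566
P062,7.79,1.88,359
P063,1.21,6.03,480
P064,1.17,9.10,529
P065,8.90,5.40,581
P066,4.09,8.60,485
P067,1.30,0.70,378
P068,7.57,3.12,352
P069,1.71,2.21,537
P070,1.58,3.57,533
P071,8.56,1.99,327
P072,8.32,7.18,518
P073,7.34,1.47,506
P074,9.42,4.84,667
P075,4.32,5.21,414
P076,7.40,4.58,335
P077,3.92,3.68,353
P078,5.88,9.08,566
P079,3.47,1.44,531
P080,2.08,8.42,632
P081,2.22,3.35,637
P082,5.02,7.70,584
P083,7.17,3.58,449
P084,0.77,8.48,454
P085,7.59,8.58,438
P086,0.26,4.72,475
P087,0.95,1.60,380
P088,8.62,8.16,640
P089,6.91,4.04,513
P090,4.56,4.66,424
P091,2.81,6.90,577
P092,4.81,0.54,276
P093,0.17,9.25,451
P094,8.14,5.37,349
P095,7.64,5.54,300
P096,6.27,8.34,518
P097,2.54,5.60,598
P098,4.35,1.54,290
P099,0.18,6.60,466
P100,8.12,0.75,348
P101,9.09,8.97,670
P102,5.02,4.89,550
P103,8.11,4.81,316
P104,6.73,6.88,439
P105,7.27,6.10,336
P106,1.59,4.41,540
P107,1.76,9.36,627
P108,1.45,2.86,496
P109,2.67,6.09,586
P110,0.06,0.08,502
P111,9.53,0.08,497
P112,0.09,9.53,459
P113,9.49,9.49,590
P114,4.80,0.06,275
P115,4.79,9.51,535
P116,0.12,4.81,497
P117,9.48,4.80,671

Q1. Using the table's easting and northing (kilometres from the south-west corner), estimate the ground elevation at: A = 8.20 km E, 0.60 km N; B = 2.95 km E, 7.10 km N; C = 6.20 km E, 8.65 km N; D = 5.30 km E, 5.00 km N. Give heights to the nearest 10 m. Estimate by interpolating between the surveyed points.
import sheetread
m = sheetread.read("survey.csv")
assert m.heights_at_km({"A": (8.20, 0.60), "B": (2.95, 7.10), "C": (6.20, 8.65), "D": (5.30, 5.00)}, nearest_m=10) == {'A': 340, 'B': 560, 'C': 530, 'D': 620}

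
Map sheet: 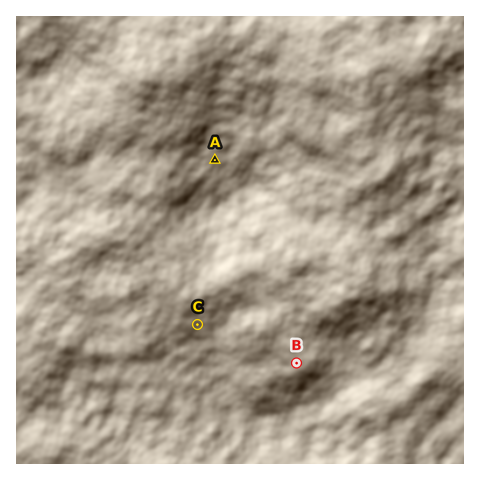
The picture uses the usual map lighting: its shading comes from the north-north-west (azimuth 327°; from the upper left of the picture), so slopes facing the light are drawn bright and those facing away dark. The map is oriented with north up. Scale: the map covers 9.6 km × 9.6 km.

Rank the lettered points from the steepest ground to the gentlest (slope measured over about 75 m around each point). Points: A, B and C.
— C A B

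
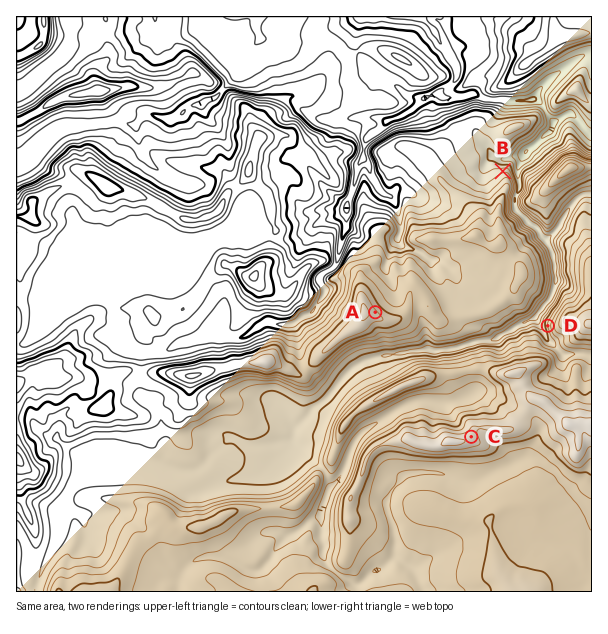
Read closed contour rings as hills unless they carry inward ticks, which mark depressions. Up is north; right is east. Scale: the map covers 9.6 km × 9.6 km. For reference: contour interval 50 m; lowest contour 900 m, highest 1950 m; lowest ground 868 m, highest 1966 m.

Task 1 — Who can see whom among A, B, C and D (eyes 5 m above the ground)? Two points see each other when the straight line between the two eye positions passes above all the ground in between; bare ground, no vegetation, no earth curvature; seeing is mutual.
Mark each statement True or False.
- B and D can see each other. False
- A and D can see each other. True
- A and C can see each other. True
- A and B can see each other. False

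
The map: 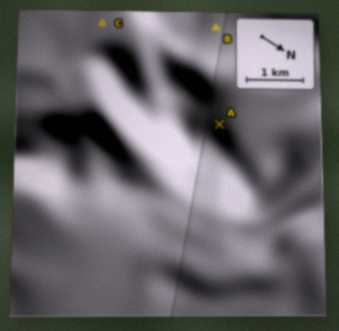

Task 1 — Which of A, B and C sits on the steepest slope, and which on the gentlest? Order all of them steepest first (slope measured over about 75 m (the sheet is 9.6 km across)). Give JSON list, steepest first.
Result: ["A", "C", "B"]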